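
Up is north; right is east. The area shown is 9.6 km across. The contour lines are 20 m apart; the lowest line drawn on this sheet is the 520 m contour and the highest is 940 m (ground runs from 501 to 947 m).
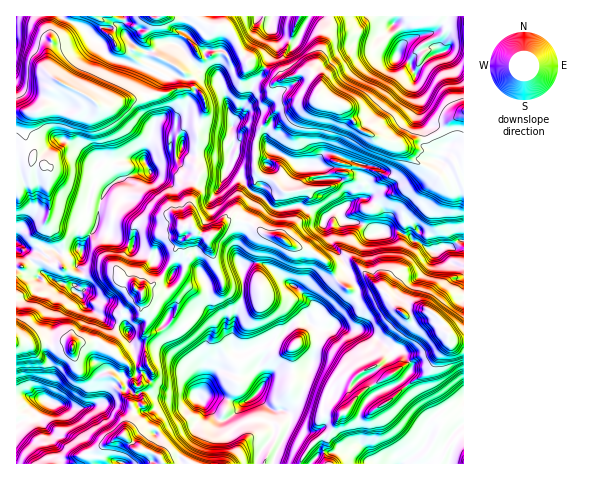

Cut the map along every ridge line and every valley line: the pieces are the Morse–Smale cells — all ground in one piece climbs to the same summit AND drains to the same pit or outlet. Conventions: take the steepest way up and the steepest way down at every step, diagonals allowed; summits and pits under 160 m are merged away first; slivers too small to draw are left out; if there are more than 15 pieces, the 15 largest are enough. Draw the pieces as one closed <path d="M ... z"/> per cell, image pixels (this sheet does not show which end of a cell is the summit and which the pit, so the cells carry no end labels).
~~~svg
<path d="M182 149l-4 6-28 8-3 3 3 5-11 1-20 7-11 8-8 16-4 22-14 21 0 9-4 9 4 14-4 9-3-1-1 3-1-2-20-7-10-7-7 4-20-7 0 71 10-1 6 5 15-2 5 3 12-3 9 3 3-3 22-3 28 22 10 24 0 5-4 13 2 7-11 23 11 15 6 0-3-5 3-10 5-5 7-2 6 4 4 6 1 9-5 9 2 3 15-4 15 10 66 0 5-13 13-18-2-9 1-13-17-17-12 8-14 15-7 4-5-1-20-22 4-8-3-20-17-23-5-14 10-10 8-3 14 15-5 14 0 39 13-17 10-3 8-10 2-5-5-6 0-14 5-21 5-13-1-32 8-4 14 0 7 4 15 14 13 7 16 16 5 11-1 8-4 3 6 3 0 3-11 45-11 27-7 8-4 0 3 2 1 7-8 19 15 6 16 12 7-6 32-1 15 11 7 0 3 2 25 0 14-10 9-10 3-9-2-10 3-6 11-10 7-3 11 1 5-5 0-160-5-1-8 6-6-1-6 4-6 2-15-11-4 0-5-6-12-4-22 3-13-10-18-3-5-11-5 1-8 7-25-12-24 4-4-2-10-11-10-4-7-7-5-11-15-8 3-12-39 0z"/><path d="M195 16l-7 0-5 4-7 0-8-4-34 0-8 4-6 0-7-4-97 1 0 252 2 1 18 7 7-4 10 7 20 7 1 2 1-3 3 1 4-9 0-5-4-6 4-12 0-9 14-21 4-22 8-16 11-8 20-7 11-1-3-5 3-3 28-8 4-6 8 6 39 0-3 12 15 8 5 11 7 7 10 4 10 11 4 2 24-4 24 12 14-8 5 11 18 3 13 10 22-3 12 4 5 6 4 0 15 11 4 0 8-6 6 1 8-6 5 0-1-85-8 6 1 4-3 3-14 7-26-15-16-18-12-2-24-11-13-15-4-10-25-9 1-15-8-10-12 1-15 7-6 0-6-7-8-5-18-6-18-33-22-4z"/><path d="M463 16l-240 0-2 9 11 6 9 22 7 9 17 5 8 5 6 7 6 0 15-7 12-1 8 10-2 15 26 9 4 10 13 15 24 11 20 5 7-5 14-1 12-6 11-13 15-6z"/><path d="M263 263l-14 0-8 4 1 32-5 13-5 21 0 14 5 6-2 5-8 10-10 3-5 5-8 14-4 1 2 2-4 5 23 23 6-1 8-6 9-12 12-8 17 17-1 13 2 9-13 18-4 13 120 0-2-2-11-2-11-9-32 1-7 6-16-12-15-6 8-19-1-7-3-2 4 0 7-8 11-27 11-45 0-3-6-3 4-3 1-8-5-11-16-16-13-7-15-14z"/><path d="M98 340l-22 3-3 3-9-3-12 3-5-3-15 2-6-5-10 2 0 54 11-1 18 5-10 7-3 7-5 6-11 4 0 39 173 1-3-5-11-5-15 4-2-3 5-9-1-9-4-6-6-4-7 2-8 9 2 12-7-4-9-12 11-23-2-7 3-6 1-12-3-4-5-18z"/><path d="M463 402l-4 5-11-1-7 3-11 10-3 6 2 10-3 9-22 20 60-1z"/><path d="M463 115l-10 4-12 13-15 8-10 0-16 6 13 15 28 15 12-7 3-3-1-4 6-2 3-5z"/><path d="M190 225l-7 2-2 12-6 12 0 6-13 21-15 9-4 5 24 0 11-8 5-8 5-18-4-6-1-9 12-11 0-3z"/><path d="M27 395l-11 2 1 26 10-3 5-6 3-7 10-7z"/><path d="M222 16l-26 1 11 7 14 1z"/><path d="M103 20l-2 0 1 9 9 6 3-8z"/>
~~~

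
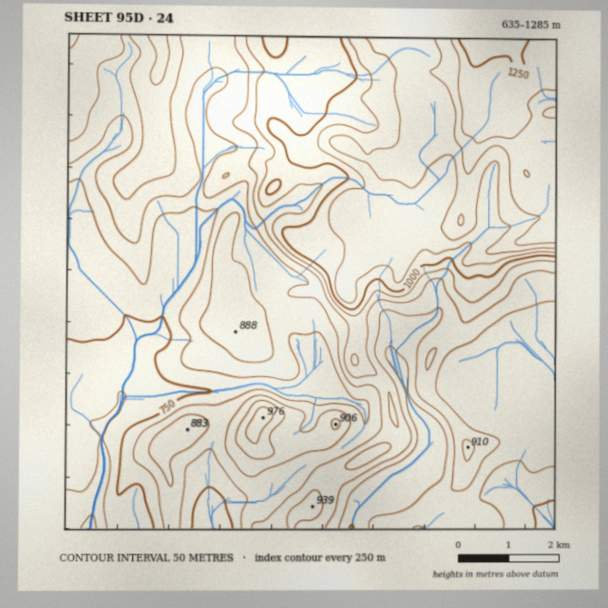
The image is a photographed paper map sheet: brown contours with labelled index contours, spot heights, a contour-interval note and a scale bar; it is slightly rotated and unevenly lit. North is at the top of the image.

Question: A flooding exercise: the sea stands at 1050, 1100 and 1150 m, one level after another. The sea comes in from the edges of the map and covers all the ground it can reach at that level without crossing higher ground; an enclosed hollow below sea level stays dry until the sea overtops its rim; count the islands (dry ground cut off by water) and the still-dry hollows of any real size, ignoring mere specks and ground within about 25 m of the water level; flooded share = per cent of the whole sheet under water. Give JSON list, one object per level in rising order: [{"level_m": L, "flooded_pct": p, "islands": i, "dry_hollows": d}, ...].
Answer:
[{"level_m": 1050, "flooded_pct": 80, "islands": 0, "dry_hollows": 0}, {"level_m": 1100, "flooded_pct": 88, "islands": 0, "dry_hollows": 0}, {"level_m": 1150, "flooded_pct": 93, "islands": 0, "dry_hollows": 0}]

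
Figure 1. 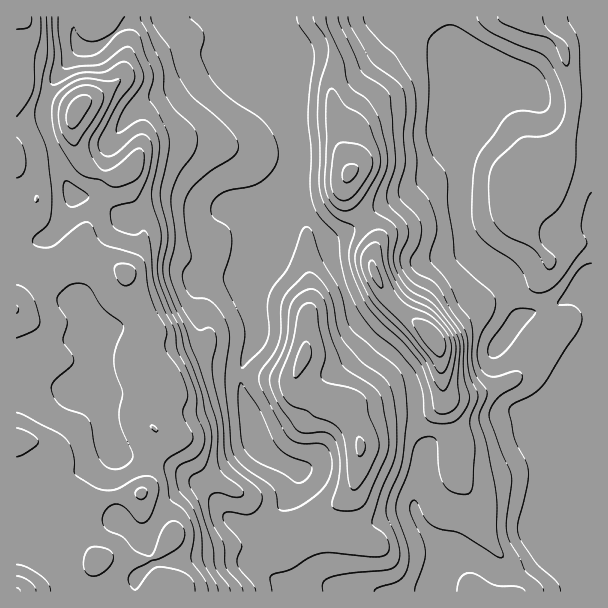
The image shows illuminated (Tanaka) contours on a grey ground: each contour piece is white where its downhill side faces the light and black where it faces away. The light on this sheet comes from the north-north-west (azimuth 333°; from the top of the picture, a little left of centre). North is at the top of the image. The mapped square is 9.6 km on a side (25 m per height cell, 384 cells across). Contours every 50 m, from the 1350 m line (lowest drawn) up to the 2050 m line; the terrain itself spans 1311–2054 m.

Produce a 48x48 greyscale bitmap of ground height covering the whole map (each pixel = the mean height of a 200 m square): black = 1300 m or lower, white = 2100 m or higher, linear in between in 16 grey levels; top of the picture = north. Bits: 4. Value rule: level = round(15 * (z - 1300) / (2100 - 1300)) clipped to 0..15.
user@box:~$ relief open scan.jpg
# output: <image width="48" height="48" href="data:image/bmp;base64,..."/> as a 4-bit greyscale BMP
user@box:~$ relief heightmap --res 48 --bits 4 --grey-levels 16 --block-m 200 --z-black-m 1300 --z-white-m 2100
<image width="48" height="48" href="data:image/bmp;base64,Qk32BAAAAAAAAHYAAAAoAAAAMAAAADAAAAABAAQAAAAAAIAEAAATCwAAEwsAABAAAAAAAAAAAAAAABEREQAiIiIAMzMzAERERABVVVUAZmZmAHd3dwCIiIgAmZmZAKqqqgC7u7sAzMzMAN3d3QDu7u4A////AO3MzMy7u7u7qYdmVVVEREQzMzMzMzIRENzMzMzLu7u6mHZmZVVVVURDMzMzIiEREczMzMzLu7uqh3ZmZlVVVVVDMiMzMiEREczMzMzLu7uph3ZmZmZmZmVDMiIzMhEREczMzMy7u7y5h3ZmZmZmZmVDMzMzIREREczMzMu7u7u5h2ZmZmZmZlQzMzMzIRERAMzMzMu7u7upd3dmZmZmZlQzMzMzIREAAMzMzMu8y7qYd3d2VWZ3dlQzMzRDIhEAAMzMzLu8zLmYiIdmVVZnd2QzNERDIhEAAMy7u7u7u6mIiHZlVVVnh2VDNERDIhEQAMzLu7qqu6mZh2VVVVVniHVDNERDIhEQAMzMu6qqq7qphlVFVVVniHZDNERDIREQANzMu6qqu7uqhlRFVmZoiHZUREQyIREQAMy7uqqru7uphlRVZ3d4iHZUREQyEREAALu7qqqru7qphlRVZ3iIiHZUVVQyEREAALuqqqqru7qpdlVWeIiIh3ZUVmUyEREAALqqqqqqu7uodlVXiIiIh2ZUVmVDIREQALuqqqqru7uodlVniIh3dmVVZ2UyIiERALu6qqqru7qXZlVniIh3ZlVVeGQiIiERELu6qqqru7qHdlVWeIh2ZVVWiHQhESIREbu6qqqru6mHdlVVeIh2VVVnmXQhERIREbu6qqqru6l3dlVVaIdlVVZ4mGQhEREREcu6qqqqu6h2ZlVVaIdlVWeJh1MiEREREcu6qqq7updmZVRVZ4dlVniIdTMyEREREcu6qqu7uodmVVRVZ3dVV4h2VDMiIRIREbu6qqu7uoZVVURFVmZVaIdlQzIiESIhELu6qru7uXZVVUREVWVVeIZUMyIhEiIyELu6u7u7qXZlVUREVVVFeIZDMiIhIiMzIbqqu7uqqYZlVVRERVVFeHZEMiIiIjMzIrqqu7qpmYZlVVRERVVVZ3ZUMiIiMzMyIruqqqqZmYZVVVRERVVVZmZUMiIjMzMyIru6qqmZmXZVVVRERVVmZlVEMiIjMzMzIru6maqZmHZVVVVERFV3dlRDMiIjMzMzIru6maqqmHZlVVVURFaIhlQzMiIjNEMzIru6qqq7qHdmVVVVRFaIh2QzIiIjNEQzMruqq6qrqYdmZVVVVFaIiGVDIiIjMzMzMruqu6mqqYd2ZmVVVFaIh2VDIiIiMzMzMruqu6mZqYd2ZmVVVFZ3d2VCIiIiIzMzMrurzKmJmYd2ZlVVVFZ3d2VCIiIiIjMzMrqrzLqYiHdmZVVVRFZ3dlVDIiIiIiIjMrurzMuYh3ZmVVVURFZ3ZlVDIiIiIiIjM8uqvMuph3ZlVVRERFZ2ZVRDIiIiIiIjM8upq7qqh2ZVVURERFZmVUQyIiIiIiIjMrupmZmqh2ZVVERERFVmVEMyIiIiIiIjMrupiIiZh2VVVERERFVlVDMyIiIiIiI0Mruph3iIhmVVVERERFVlQzMiIiIiIzNEMsypiIiIdlVVVERERFZVQzIiIiIjM0REMsyoiIiHdlVVVERERVZUMyIiIiIzRERDMg=="/>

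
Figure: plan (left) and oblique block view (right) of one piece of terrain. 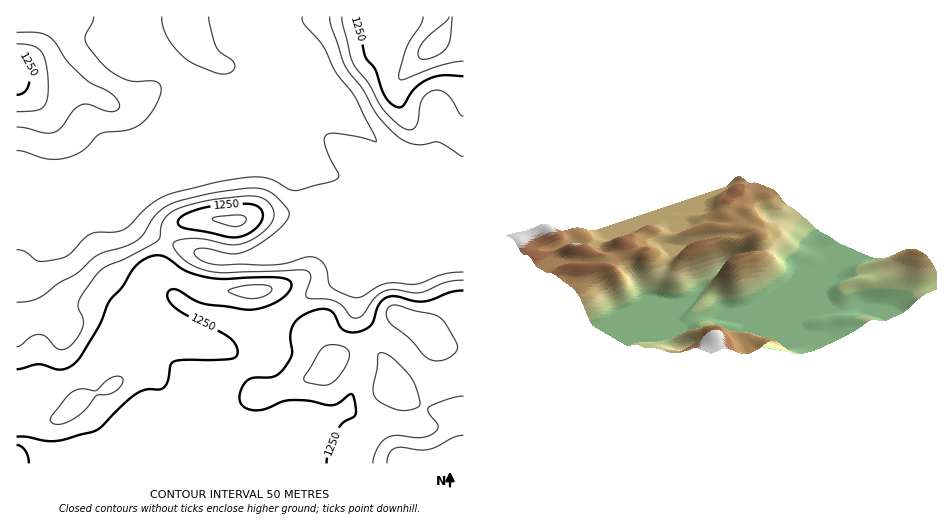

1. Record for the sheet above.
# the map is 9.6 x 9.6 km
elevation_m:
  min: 1070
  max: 1380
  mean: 1180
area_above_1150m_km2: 52.1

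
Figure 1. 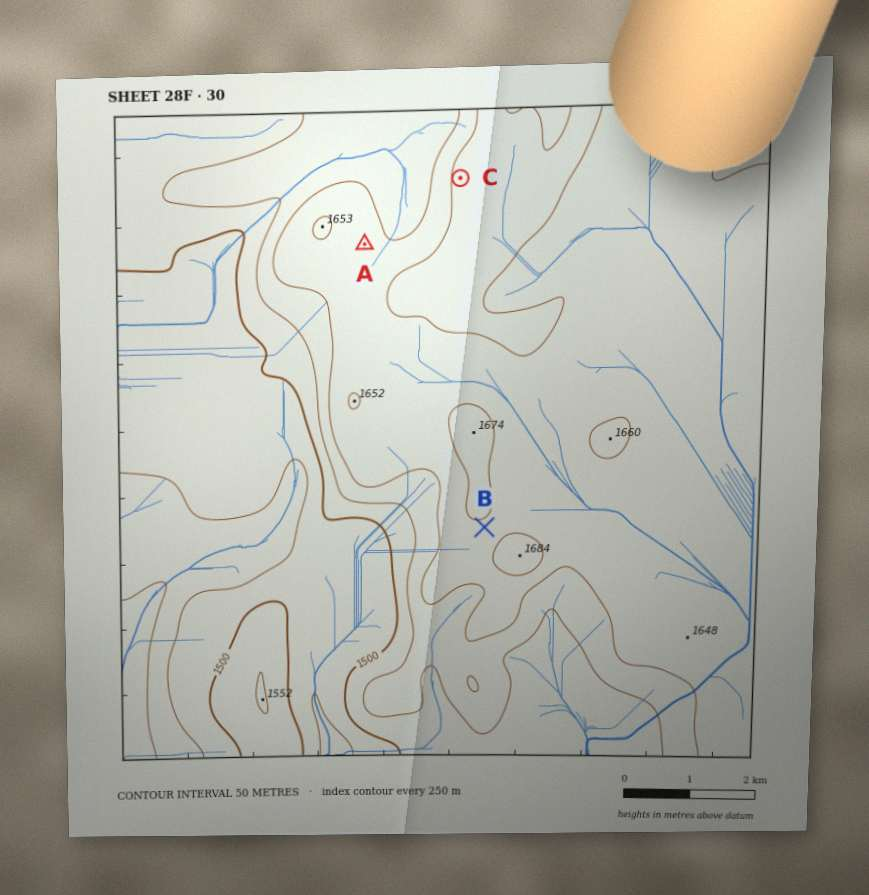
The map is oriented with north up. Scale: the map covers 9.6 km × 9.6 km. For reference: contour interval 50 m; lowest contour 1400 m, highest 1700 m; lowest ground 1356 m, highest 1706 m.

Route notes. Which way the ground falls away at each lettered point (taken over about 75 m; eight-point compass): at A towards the E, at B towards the S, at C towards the W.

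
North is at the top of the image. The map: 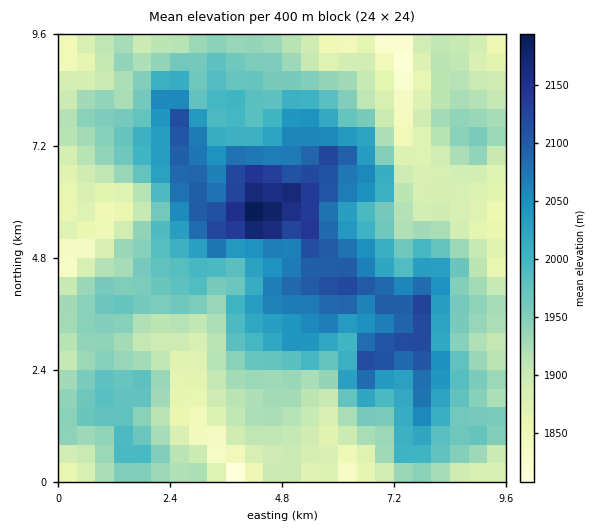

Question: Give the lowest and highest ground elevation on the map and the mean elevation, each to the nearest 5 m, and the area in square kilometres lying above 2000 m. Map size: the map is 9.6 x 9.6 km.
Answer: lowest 1795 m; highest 2215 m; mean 1965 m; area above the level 27.3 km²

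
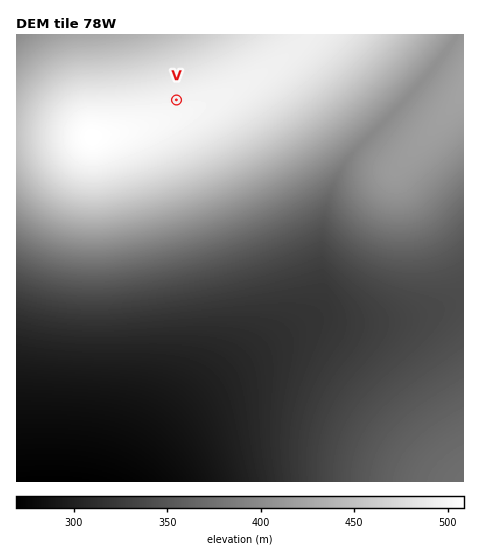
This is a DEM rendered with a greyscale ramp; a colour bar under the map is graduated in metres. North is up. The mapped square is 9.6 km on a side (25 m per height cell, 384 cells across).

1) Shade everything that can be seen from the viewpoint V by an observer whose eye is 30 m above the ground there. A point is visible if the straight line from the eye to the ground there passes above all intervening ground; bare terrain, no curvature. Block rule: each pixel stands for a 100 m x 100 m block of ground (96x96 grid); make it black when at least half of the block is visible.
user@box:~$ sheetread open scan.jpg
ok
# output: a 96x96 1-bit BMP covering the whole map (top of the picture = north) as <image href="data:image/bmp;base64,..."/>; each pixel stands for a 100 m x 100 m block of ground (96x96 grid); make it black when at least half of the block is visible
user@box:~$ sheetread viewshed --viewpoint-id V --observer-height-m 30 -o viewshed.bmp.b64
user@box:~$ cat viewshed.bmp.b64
<image width="96" height="96" href="data:image/bmp;base64,Qk2+BAAAAAAAAD4AAAAoAAAAYAAAAGAAAAABAAEAAAAAAIAEAAATCwAAEwsAAAIAAAAAAAAA////AAAAAAAAAP////////////8AAD////////////8AAB////////////8AAAf///////////8AAAH///////////8AAAD///////////8AAAA///////////8AAAAf//////////8AAAAP//////////8AAAAD//////////8AAAAB//////////8AAAAA//////////8AAAAAP/////////8AAAAAH/////////8AAAAAD/////////8AAAAAB/////////8AAAAAAf////////8AAAAAAP////////8AAAAAAH////////8AAAAAAD////////8AAAAAAA////////8AAAAAAAf///////8AAAAAAAP///////8AAAAAAAH///////8AAAAAAAB///////8AAAAAAAA///////8AAAAAAAAf//////8AAAAAAAAP//////8AAAAAAAAD//////8AAAAAAAAB//////8AAAAAAAAAf/////8AAAAAAAAAP/////8AAAAAAAAAD/////8AAAAAAAAAB/////8AAAAAAAAAAf////8AAAAAAAAAAP////8AAAAAAAAAAD////8AAAAAAAAAAB////8AAAAAAAAAAA////8AAAAAAAAAAAf///8AAAAAAAAAAAP///8AAAAAAAAAAAH///8AAAAAAAAAAAH///8AAAAAAAAAAAD///8AAAAAAAAAAAD///8AAAAAAAAAAAB///8AAAAAAAAAAAB///8AAAAAAAAAAAB///8AAAAAAAAAAAB///gAAAAAAAAAAAB//8AAAAAAAAAAAAB//wAAAAAAAAAAAAB//AAAAAAAAAAAAAB/+AAAAAAAAAAAAAB/+AAAAAAAAAAAAAB/8AAAAAAAAAAAAAB/8AAAAAAAAAAAAAB/8AAAAAAAAAAAAAB/8AAAAAAAAAAAAAB/8AAAAAAAAAAAAAB/8AAAAAAAAAAAAAB/8AAAAAAAAAAAAAB/+AAAAAAAAAAAAAB/+AAAAAAAAAAAAAB//AAAAAAAAAAAAAA//AAAAAAAAAAAAAA//gAAAAAAAAAAAAAf/wAAADAAAAAAAAAf/4AAAH/wAAAAAAAP/8AAAH//gAAAAAAH/+AAAP//+AAAAAAD//AAAP///wAAAAAB//gAAf///+AAAAAA//wAAf////gAAAAAP/wAA/////4AAAAAH/4AA/////+AAAAAD/8AA//////AAAAAB/8AB//////wAAAAA/8AB//////4AAAAAf8AB//////+AAAAAP8AB///////AAAAAH8AB///////gAAAAD8AD///////4AAAAB8AD///////8AAAAA8AD///////+AAAAAcAD////////AAAAAMAD////////gAAAAEAD////////wAAAAAAD////////4AAAAAAD////////8AAAAAAD////////+AAAAAAH/////////AAAAAAH/////////gAAAAAP/////////wAAAAAP/////////4AAAAA//////////4AAAA="/>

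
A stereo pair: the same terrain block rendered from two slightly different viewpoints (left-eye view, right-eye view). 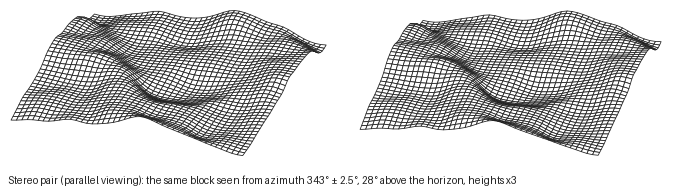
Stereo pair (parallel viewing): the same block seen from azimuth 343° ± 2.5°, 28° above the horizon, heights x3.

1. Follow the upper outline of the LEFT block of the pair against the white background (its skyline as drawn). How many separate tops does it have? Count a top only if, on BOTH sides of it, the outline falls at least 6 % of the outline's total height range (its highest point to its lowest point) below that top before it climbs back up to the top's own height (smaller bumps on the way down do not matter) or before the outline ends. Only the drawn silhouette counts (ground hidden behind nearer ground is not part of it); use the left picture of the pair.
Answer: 2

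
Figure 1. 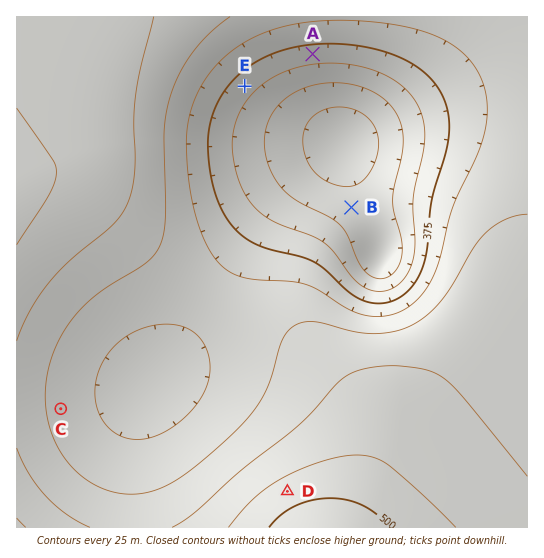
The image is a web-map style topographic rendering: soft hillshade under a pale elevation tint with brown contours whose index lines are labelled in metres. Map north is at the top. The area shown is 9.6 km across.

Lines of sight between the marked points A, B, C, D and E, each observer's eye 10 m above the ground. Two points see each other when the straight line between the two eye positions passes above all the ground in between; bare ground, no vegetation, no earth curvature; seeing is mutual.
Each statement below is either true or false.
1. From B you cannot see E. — false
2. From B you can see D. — false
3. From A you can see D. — true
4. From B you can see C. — false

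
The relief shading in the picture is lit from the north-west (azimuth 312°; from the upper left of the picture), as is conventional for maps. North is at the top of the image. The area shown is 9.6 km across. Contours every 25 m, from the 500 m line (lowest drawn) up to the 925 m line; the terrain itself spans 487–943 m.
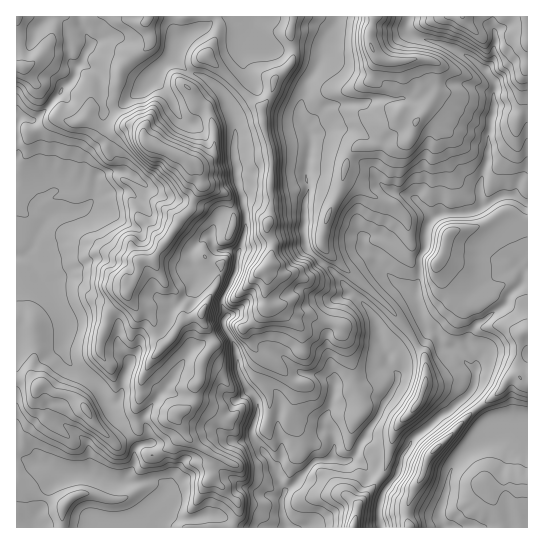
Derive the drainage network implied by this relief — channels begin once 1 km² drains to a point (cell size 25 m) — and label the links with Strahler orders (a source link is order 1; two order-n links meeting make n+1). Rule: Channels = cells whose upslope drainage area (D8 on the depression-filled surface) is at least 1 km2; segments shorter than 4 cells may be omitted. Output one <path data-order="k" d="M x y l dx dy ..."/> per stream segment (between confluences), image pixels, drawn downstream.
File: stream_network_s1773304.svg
<path data-order="3" d="M283 494l0 3-1 1 0 16 1 1 0 4 2 2 0 4 1 2"/><path data-order="2" d="M130 478l5 4 7 0 1-1 16 0 6 5 0 8-6 8-10 11 0 4 6 6 0 4"/><path data-order="2" d="M98 473l4 0 1 1 3 0 5 3 4 0 2 1 13 0"/><path data-order="1" d="M46 465l4 1 8 5 4 0 1 2 35 0"/><path data-order="2" d="M323 461l-8 0-20 21 0 1-8 7-1 0-3 4"/><path data-order="1" d="M501 430l-27 13-5 6-2 0-13 14-5 12 0 4-2 2 0 8-2 5 0 4-2 1-2 11-2 1 0 7 4 7 0 2"/><path data-order="1" d="M167 386l-14 17-10 15 0 3 4 6 0 3 3 5 0 8-5 0-2 2-2 0-6 5 0 3-1 1 0 12-7 9 0 2 3 1"/><path data-order="1" d="M311 374l12 3 8 4 3 2 0 11-3 7 0 5-6 12 0 8 8 8 0 3 1 1 0 12-1 1 0 3-2 0-8 7"/><path data-order="2" d="M475 369l0 13-4 9-9 10-8 5-7 7-5 1-15 15-1 0-4 4-4 1-7 7-2 6-7 8-3 18-1 2-11 11-6 13 0 6-2 1 0 16 2 1 0 4"/><path data-order="1" d="M129 365l-3 9-3 4 0 7-1 1 0 7-1 1 0 3-7 6-5 0-4-4-6-12-9-9-13-8-10-9-2-10-2-1 0-8 3-7 0-12-3-4-1-5-5-7-11-21-5-5 0-2"/><path data-order="2" d="M415 295l3 7 1 12 3 7 9 9 4 1 3 3 4 11 3 2 8 2 17 18 5 2"/><path data-order="1" d="M194 286l0-3 3-4 0-9-4-4 0-5-2-2 0-9 14-13 5 0 1 1 2 8 4 4 2 1 3 0 1-1 11 0 1 1 3 0 0 4"/><path data-order="1" d="M47 282l-4 0-2-3"/><path data-order="2" d="M41 279l-8-16-6-5-4-1"/><path data-order="1" d="M519 266l4 4 0 12-14 13-3 8-4 4-9 6-11 9-3 0-6 7-4 6 0 3-2 1 0 10 8 12 0 8"/><path data-order="3" d="M23 257l-6 0"/><path data-order="2" d="M238 255l0 4-1 2 0 10-4 7-2 5-2 3-7 13 0 6 1 1 0 3 4 5 0 3-4 4 0 4 4 8 3 2 5 12 2 11 1 1 0 10 1 1 2 7 4 8 9 10 4 8 0 10-1 1 0 4-2 1-1 7-1 1 0 8 10 15 0 3 7 6 11 22 1 5 3 3-2 5"/><path data-order="2" d="M427 249l-8 9 0 21-1 2 0 5-1 1 0 7-2 1"/><path data-order="1" d="M363 238l0 9 14 12 0 3 9 9 0 2 11 10 4 2 14 10"/><path data-order="2" d="M47 219l-10 16-4 12-10 10"/><path data-order="2" d="M83 209l-5 2-5 0-2 2-14 0-6 2-4 4"/><path data-order="1" d="M53 191l-8 6-8 8 0 4 9 9 1 0 0 1"/><path data-order="1" d="M394 191l5 3 6 0 10 5 11 11 0 3 1 1 0 35"/><path data-order="1" d="M139 181l-9-7-7-3-14 0-2 2-6 1-6 5 0 10-1 1 0 5-1 2 0 2-10 10"/><path data-order="2" d="M307 130l3 7 0 13-1 1-2 18-1 1 0 12 3 4 0 5-2 2-1 8-1 1 0 44 17 17 7 4 13 14 5 8 22 20 5 8 1 5 3 4 0 5 1 2 2 10 4 8 2 3 0 8 11 13 0 6-5 10-8 11-6 11 0 2-10 14-3 5 0 3-1 0 0 1-4 4-6 13-6 6-26 0"/><path data-order="1" d="M234 123l1 3 0 13-1 2 0 20 1 1 0 5 2 0 0 18 2 4 0 2 3 6 1 10 3 7 0 16-1 1-2 8-1 2-1 8-2 1 0 4-1 1"/><path data-order="1" d="M174 106l-4-9-8-8 1-2 0-5 2-1 1-7 20-20 3-7 24-24 0-2 2-4"/><path data-order="1" d="M378 99l-5 0-10 4-24 0-1 2-5 0-2 1-2 0-22 21 0 3"/><path data-order="1" d="M325 55l-12 19-7 8 0 4-1 1 0 8-4 8-2 14 2 1 0 3 6 9"/><path data-order="1" d="M87 50l-2 3-3 9-7 7 0 5-2 5-6 6-1 0 0 1-13 13-2 4-16 16-6 0-6-2-4 0-2-3"/><path data-order="1" d="M438 43l3 0 8 4 2 0 23 14 8 8 3 1 0 1 8 8 2 6 0 6-1 2 0 18-3 6-1 14-1 2 0 18-2 2 0 8-4 9 0 4-2 7 0 5-2 1 2 15-7 7-5 0-7 2-17 0-11 11-4 7 0 5-1 1 0 12-2 2"/><path data-order="1" d="M253 31l1-14"/><path data-order="1" d="M205 22l4 0 2-1 4-4"/>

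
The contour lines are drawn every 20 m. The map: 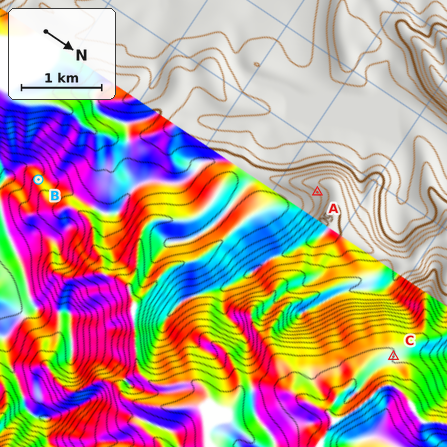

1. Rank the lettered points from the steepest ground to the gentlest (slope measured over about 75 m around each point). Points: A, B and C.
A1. A B C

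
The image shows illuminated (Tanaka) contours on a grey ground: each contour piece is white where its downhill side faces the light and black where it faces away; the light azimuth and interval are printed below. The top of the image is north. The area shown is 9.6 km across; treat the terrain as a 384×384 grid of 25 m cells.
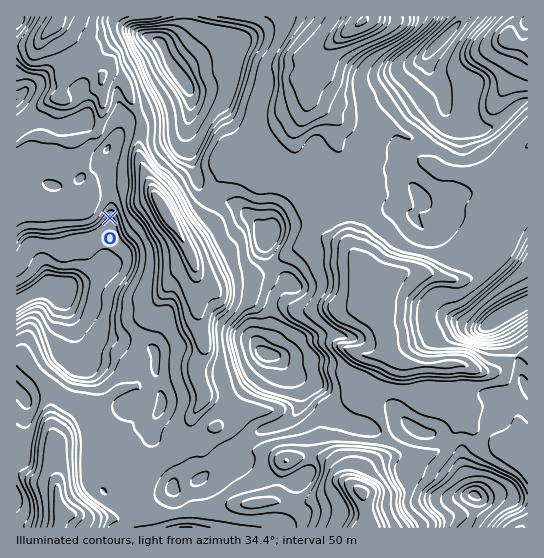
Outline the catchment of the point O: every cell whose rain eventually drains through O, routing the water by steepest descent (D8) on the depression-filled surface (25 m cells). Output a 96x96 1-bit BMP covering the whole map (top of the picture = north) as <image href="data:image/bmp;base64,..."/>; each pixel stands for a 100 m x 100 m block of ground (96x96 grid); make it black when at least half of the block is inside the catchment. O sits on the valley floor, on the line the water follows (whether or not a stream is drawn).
<image width="96" height="96" href="data:image/bmp;base64,Qk2+BAAAAAAAAD4AAAAoAAAAYAAAAGAAAAABAAEAAAAAAIAEAAATCwAAEwsAAAIAAAAAAAAA////AAAAAAAAAAAAAAAAAAAAAAAAAAAAAAAAAAAAAAAAAAAAAAAAAAAAAAAAAAAAAAAAAAAAAAAAAAAAAAAAAAAAAAAAAAAAAAAAAAAAAAAAAAAAAAAAAAAAAAAAAAAAAAAAAAAAAAAAAAAAAAAAAAAAAAAAAAAAAAAAAAAAAAAAAAAAAAAAAAAAAAAAAAAAAAAAAAAAAAAAAAAAAAAAAAAAAAAAAAAAAAAAAAAAAAAAAAAAAAAAAAAAAAAAAAAAAAAAAAAAAAAAAAAAAAAAAAAAAAAAAAAAAAAAAAAAAAAAAAAAAAAAAAAAAAAAAAAAAAAAAAAAAAAAAAAAAAAAAAAAAAAAAAAAAAAAAAAAAAAAAAAAAAAAAAAAAAAAAAAAAAAAAAAAAAAAAAAAAAAAAAAAAAAAAAAAAAAAAAAAAAAAAAAAAAAAAAAAAAAAAAAAAAAAAAAAAAAAAAAAAAAAAAAAAAAAAAAAAAAAAAAAAAAAAAAAAAAAAAAAAAAAAAAAAAAAAAAAAAAAAAAAAAAAAAAAAAAAAAAAAAAAAAAAAAAAAAAAAAAAAAAAAAAAAAAAAAAAAAAAAAAAAAAAAAAAAAAAAAAAAAAAAAAAAAAAAAAAAAAAAAAAAAAAAAAAAAAAAAAAAAAAAAAAAAAAAAAAAAAAAAAAAAAAAAAAAAAAAAAAAAAAAAAAAAAAAAAAAAAAAAAAAAAAAAAAAAAAAAAAAAAAAAAAAAAAAAAAAAAAAAAAAAAAAAAAAAAAAAAAAAAAAAAAAAAAAAAAAAAAAAAAAAAAAAAAAAAAAAAAAAAAAAAAAAAAAAAAAAAAAAAAAAAAAAAAAAAAAAAAAAAAAAAAAAAAAAAAAAAAAAAAAAAAAAAAAAAAAAAAAAAAAAAAAAAAAAAAAAAAAAAAAAAAAAAAAAAAAAAAAAAAAAAAAAAAAAAAAAAAAAAAAAAAAAAD4AAAAAAAAAAAAAAf+EAAAAAAAAAAAAB//8AAAAAAAAAAAAB//8AAAAAAAAAAAAB///+AAAAAAAAAAAB///+AAAAAAAAAAAA///+AAAAAAAAAAAA///8AAAAAAAAAAAA///8AAAAAAAAAAAA///4AAAAAAAAAAAA///4AAAAAAAAAAAA///4AAAAAAAAAAAB///4AAAAAAAAAAAB///4AAAAAAAAAAAAYB/4AAAAAAAAAAAAAAf8AAAAAAAAAAAAAAP8AAAAAAAAAAAAAAP4AAAAAAAAAAAAAAP4AAAAAAAAAAAAAAP4AAAAAAAAAAAAAAPwAAAAAAAAAAAAAAPgAAAAAAAAAAAAAAPgAAAAAAAAAAAAAAPgAAAAAAAAAAAAAAPAAAAAAAAAAAAAAAOAAAAAAAAAAAAAAAEAAAAAAAAAAAAAAAAAAAAAAAAAAAAAAAAAAAAAAAAAAAAAAAAAAAAAAAAAAAAAAAAAAAAAAAAAAAAAAAAAAAAAAAAAAAAAAAAAAAAAAAAAAAAAAAAAAAAAAAAAAAAAAAAAAAAAAAAAAAAAAAAAAAAAAAAAAAAAAAAAAAAAAAAAAAAA="/>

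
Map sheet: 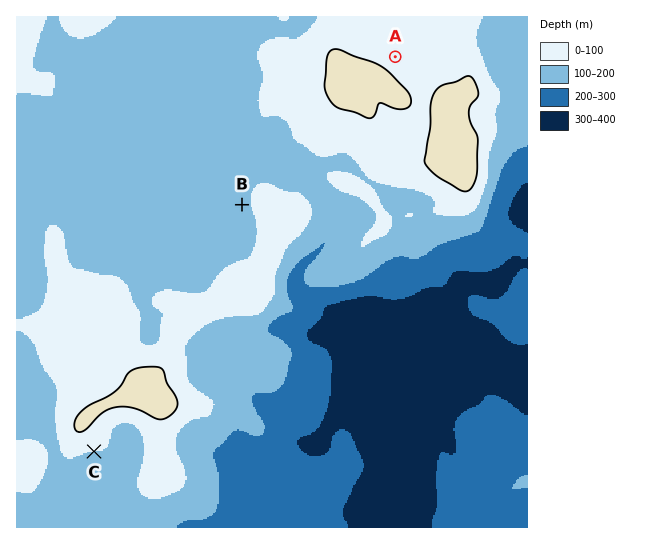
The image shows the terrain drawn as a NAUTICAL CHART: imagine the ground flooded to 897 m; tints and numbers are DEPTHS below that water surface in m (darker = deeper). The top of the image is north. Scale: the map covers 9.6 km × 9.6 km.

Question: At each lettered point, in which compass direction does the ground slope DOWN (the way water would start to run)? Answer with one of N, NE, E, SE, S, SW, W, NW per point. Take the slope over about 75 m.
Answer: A NE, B W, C S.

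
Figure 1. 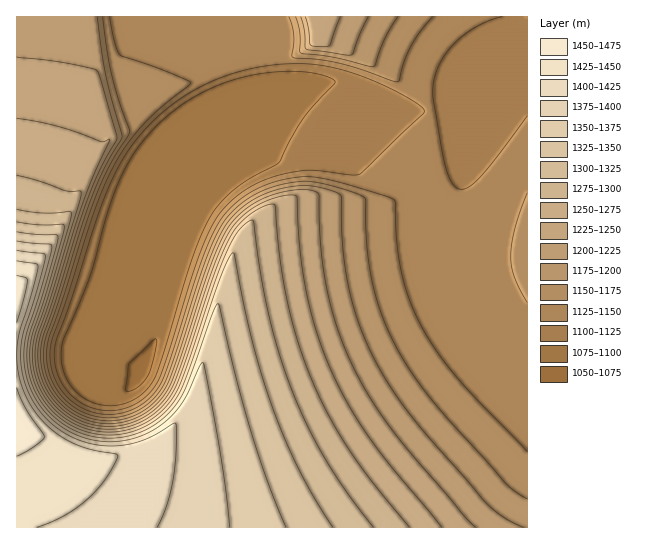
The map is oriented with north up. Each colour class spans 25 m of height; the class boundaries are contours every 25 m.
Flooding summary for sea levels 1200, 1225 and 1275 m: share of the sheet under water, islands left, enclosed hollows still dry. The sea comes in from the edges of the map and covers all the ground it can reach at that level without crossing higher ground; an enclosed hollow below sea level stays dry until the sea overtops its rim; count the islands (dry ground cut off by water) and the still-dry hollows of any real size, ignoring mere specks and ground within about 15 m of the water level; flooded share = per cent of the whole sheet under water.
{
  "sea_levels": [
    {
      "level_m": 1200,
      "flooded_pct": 56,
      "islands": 0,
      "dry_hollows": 0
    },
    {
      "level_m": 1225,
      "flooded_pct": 62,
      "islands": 0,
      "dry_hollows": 0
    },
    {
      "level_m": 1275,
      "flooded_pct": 75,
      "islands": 0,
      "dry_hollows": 0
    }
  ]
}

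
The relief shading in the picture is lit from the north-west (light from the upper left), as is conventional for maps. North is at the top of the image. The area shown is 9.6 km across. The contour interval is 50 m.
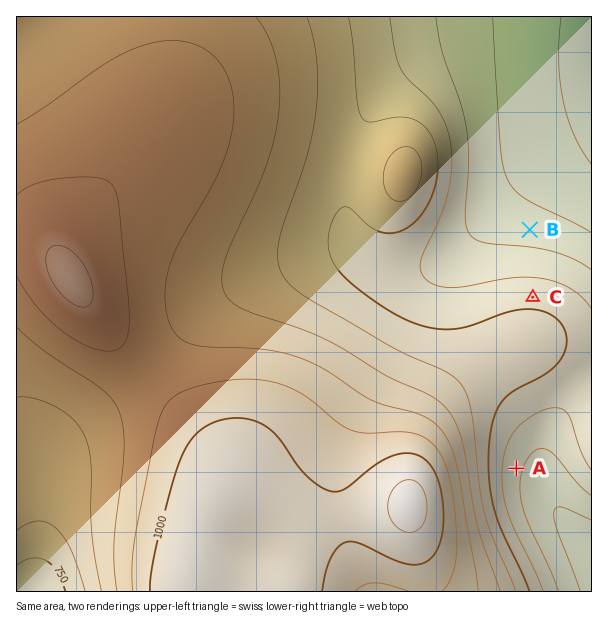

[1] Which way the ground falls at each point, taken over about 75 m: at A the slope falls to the E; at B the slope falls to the N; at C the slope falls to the N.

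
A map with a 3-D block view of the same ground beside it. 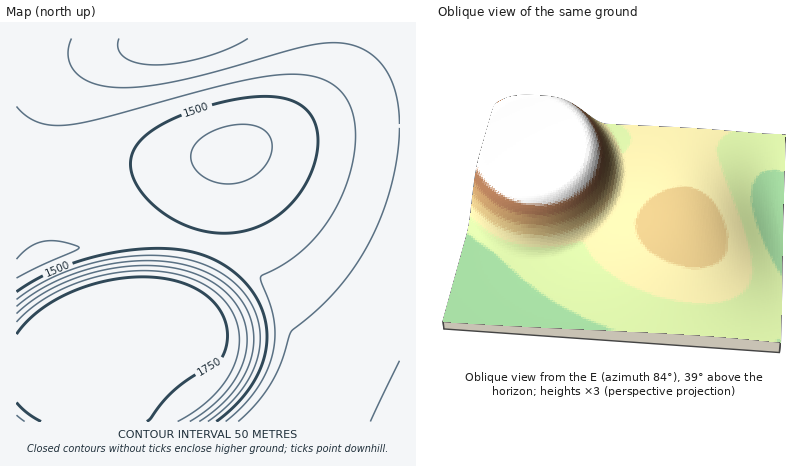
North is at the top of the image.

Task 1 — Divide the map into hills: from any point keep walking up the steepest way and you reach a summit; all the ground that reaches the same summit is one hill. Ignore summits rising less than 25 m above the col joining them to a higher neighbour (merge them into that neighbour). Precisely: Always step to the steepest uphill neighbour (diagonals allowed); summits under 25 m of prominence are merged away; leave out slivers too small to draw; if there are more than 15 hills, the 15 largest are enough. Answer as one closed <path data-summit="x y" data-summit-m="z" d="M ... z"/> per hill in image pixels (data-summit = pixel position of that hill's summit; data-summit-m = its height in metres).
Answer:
<path data-summit="232 152" data-summit-m="1566" d="M400 38l-238 0-46 11-32 14-14 11-15 16-16 28-8 24-4 28 1 30 5 26 11 32 42-13 42-6 48 2 24 5 24 8 26 13 18 14 12 13 29 40 25 25 28 19 38 19z"/><path data-summit="162 290" data-summit-m="1788" d="M160 38l-144 0 0 384 384 0 0-25-38-19-28-19-25-25-29-40-12-13-18-14-26-13-24-8-24-5-48-2-42 6-42 13-9-24-6-26-2-38 6-36 14-32 23-28 22-15 24-10z"/>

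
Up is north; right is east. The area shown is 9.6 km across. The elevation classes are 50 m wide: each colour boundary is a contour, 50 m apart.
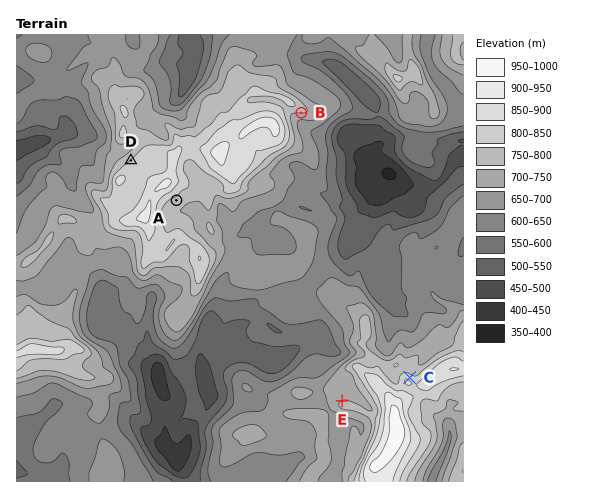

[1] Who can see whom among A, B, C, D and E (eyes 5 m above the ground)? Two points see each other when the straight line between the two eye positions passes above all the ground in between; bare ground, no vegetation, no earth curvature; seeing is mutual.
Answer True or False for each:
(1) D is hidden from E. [True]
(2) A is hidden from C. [False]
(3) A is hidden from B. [True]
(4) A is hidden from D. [True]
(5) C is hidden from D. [True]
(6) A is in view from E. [True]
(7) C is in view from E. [False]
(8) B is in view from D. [False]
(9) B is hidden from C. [False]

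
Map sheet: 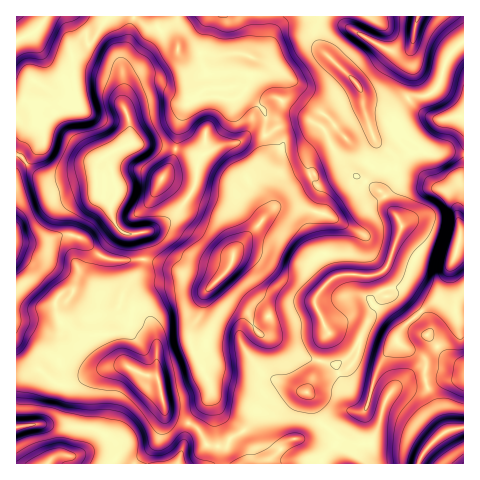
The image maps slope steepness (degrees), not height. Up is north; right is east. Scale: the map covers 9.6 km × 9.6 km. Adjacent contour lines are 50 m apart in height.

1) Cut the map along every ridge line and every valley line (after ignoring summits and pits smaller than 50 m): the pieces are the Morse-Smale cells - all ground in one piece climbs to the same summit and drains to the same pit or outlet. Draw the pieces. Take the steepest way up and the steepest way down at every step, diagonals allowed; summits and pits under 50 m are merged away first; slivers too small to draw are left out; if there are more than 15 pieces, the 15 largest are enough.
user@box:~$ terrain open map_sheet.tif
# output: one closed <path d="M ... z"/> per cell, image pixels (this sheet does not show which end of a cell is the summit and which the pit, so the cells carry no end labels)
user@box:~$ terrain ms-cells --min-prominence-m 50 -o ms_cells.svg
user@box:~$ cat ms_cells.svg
<path d="M267 16l-157 0-6 6-9 16-23 16 1 23 5 31-7 0-7-3-15-15-14-9-3 1-10 24-6 9 0 39 3 1 19 20 11 5 6 0 37-8 11-15 28-14 34 4 29 8 9 0 14-8 22-5 12-7 13 0 2-10-2-14-13-12-10-4 10-17 1-21 4 1 6-4 6-8 1-18z"/><path d="M311 121l-26 3-21 12 4 9-1 7-15 21-3 8 18 19 2 10-9 14-25 26-5 17-16 17 15 18 19 11 7 16 5 5 21 8 24 16 15 2 3-18 6-9-13-26 0-10 7-10 13-11 13-2 21 2 13-4 7-13 11-29 0-6-11-15-6-15-33-21-18-23-8-19z"/><path d="M396 122l-6 4 5 10 17 17 8 18 15 15-24-17-15-1-15 2-14-7-10 13 27 18 6 15 11 15 0 6-11 29-4 10-10 6-13 1-14-2-15 3-11 10-8 12 1 8 13 26-6 9-4 19 18 6 10 25 3 12 6 7-9 2-15 19 5 5 18 7 12 0 5-3 6-11 8-31 10-12 7-3 16-2 7-3-2-21-20-11-8-7 6-12 7-6 32-27 7-14 1-11 6-12 4-19 5-1 0-84-4-2-32 2-21-16z"/><path d="M68 234l-12 2-14 8-26-1 0 131 9 0 14-4 17 14 10 2 7-1 28-15 15-4 11 0 14 8 16 2 0-33-7-21-9-7-15-4-6-4 3-15 15-19 5-13-37-1-10-6-13-14z"/><path d="M127 366l-23 2-37 18-11-2-17-14-14 4-8 0-1 52 32-2 8 3 33 1 13 4 10 9 4 11-3 12 65 0 11-40-17-7-7-5-8-36-16-2z"/><path d="M264 135l-16 1-9 6-22 5-17 10-5 30-16 23-19 16-13 6-11 2 4 5 4 21 22 4 19 10 15 3 10 7 5-1 12-12 8-21 25-26 9-14-2-10-18-19 3-8 8-9 8-16z"/><path d="M214 283l-10 12-4 20-9 15 0 14 19 39 3 15 7 14 23 19 6-6 11-18 18-15 5-3 24 3 12-31-14-3-24-16-21-8-5-5-7-16-19-11z"/><path d="M150 260l-7 0-5 13-14 17-4 17 6 4 15 4 9 7 6 14 0 38 9 38 7 5 16 6 16-18 7-14-1-8-18-34-1-19 9-15 4-20 8-10-12-8-15-3-19-10z"/><path d="M19 155l-3 0 1 87 25 2 14-8 12-2 15 5 13 14 10 6 37 0-5-23-16-4-10-16-2-10 6-11 0-8-3-5-16 0-1-13-4 3-43 8-16-9z"/><path d="M134 143l-9 3-21 12 6 9 6 20 0 8-6 11 2 10 6 12 9 6 24-3 20-12 8-9 16-23 2-20 5-12-30-7z"/><path d="M319 16l-50 0-1 30-4 6-9 7 15 5 16 12 4 4 5 11 6 7 35 26 11-9 15-9 0-11-5-12-38-36-4-13z"/><path d="M109 16l-63 0-12 16-18 9 1 73 16-33 16 9 15 15 7 3 8 0-5-21-2-33 17-10 6-6z"/><path d="M346 16l-27 1-4 15 4 15 38 36 8 19 21 7 10-1 12-10-2-10 6-19 0-21-7 4-10 0-10-3-32-19-6-5z"/><path d="M425 380l-22 4-13 8-6 13-6 25-8 13-15 1-16-7-3 9 19 8 8 10 55 0 10-17 18-16z"/><path d="M463 42l-15 15-11 31-10 7-19 3 16 15-12-1-16 10 9 14 23 18 36-1z"/>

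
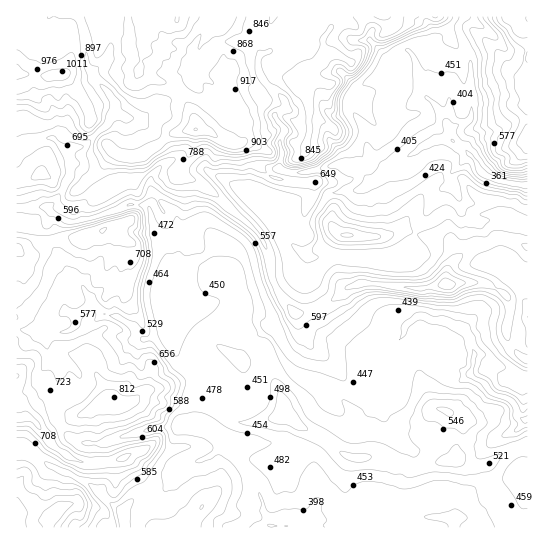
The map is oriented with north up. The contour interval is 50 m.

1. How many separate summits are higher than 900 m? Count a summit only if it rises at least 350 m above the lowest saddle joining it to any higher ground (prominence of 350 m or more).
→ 1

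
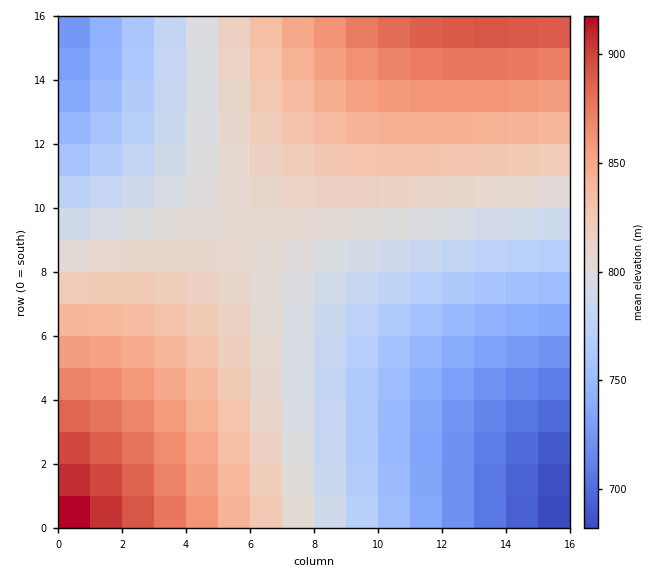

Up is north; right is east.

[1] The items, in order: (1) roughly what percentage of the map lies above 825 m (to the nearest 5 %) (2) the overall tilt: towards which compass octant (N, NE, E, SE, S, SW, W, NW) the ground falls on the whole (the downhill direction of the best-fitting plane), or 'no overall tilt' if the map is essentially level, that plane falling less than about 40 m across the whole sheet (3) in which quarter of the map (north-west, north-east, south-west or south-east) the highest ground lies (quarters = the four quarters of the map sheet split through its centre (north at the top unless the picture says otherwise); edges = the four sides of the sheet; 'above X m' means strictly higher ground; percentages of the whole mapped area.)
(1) Roughly 35 % of the ground is higher than 825 m.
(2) On the whole the ground falls towards the south-east.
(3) Look to the south-west quarter for the highest ground.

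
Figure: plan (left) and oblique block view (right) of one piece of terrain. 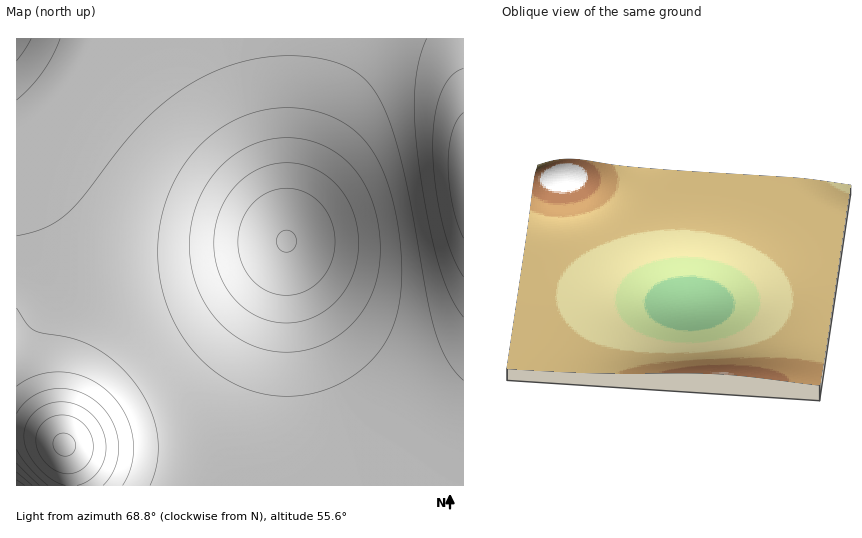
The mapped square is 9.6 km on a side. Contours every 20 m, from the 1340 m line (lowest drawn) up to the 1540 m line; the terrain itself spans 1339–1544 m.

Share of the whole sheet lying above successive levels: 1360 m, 96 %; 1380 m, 91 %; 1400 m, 84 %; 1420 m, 72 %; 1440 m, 31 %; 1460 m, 11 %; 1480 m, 6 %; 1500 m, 3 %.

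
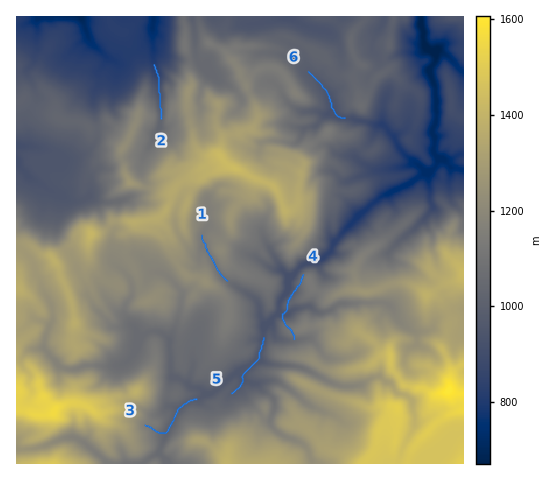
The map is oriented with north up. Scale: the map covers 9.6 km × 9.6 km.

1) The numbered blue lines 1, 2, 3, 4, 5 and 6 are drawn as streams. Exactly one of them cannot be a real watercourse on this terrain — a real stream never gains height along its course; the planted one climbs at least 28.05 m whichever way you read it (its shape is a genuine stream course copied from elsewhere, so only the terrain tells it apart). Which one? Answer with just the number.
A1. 4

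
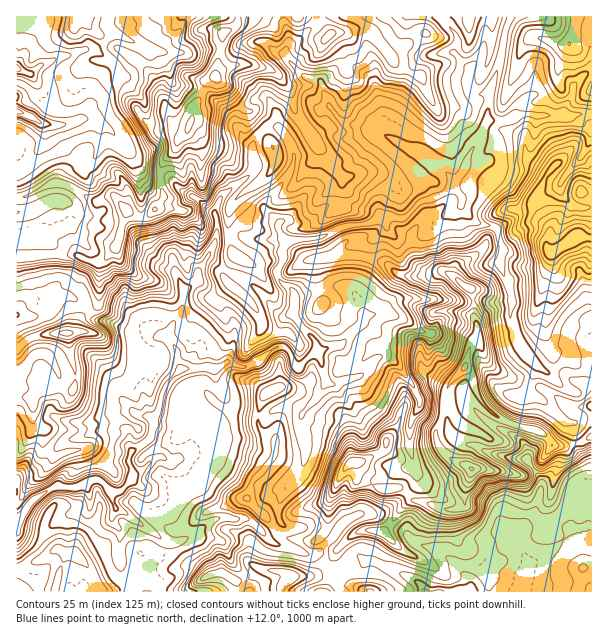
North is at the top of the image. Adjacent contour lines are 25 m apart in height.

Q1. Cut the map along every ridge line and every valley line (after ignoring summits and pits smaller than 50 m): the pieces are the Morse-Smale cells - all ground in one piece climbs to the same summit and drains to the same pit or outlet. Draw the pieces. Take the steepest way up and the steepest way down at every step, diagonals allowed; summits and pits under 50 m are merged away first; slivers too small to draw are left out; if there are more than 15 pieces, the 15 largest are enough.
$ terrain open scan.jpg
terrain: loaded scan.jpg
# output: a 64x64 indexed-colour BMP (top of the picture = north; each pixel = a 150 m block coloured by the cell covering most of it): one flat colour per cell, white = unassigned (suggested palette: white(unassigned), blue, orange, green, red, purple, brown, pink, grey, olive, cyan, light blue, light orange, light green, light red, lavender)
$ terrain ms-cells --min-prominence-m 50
<image width="64" height="64" href="data:image/bmp;base64,Qk12CAAAAAAAAHYAAAAoAAAAQAAAAEAAAAABAAQAAAAAAAAIAAATCwAAEwsAABAAAAAAAAAA////ALR3HwAOf/8ALKAsACgn1gC9Z5QAS1aMAMJ34wB/f38AIr28AM++FwDox64AeLv/AIrfmACWmP8A1bDFAIiIiIiIiIiqqqqqqqqqoAAAAAAAAAAFVVVVVVXu7u7uiIiIiIiIiqqqqqqqqqqqoAAAAAAAAFVVVVVVVe7u7u6IiIiIiIgRqqqqqqqqqqqqqgAFAABVVVVVVVVVXu7u7oiIiIiIiBEaqqqqqqqqqqqqEFVVVVVVVVVVVVVV7u7uiIiIiIiBERqqqqqqqqqqqhERVVVVVVVVVVVVVVVe7u6IiIiIiIERGqGqqqqqqqERERFVVVVVVVVVVVVVVVXu7oiIiIiIgRERERGqqqqhERERERFVVVVVVVVVVVVVVV7uiIiIiIiBERERERqqqhERZmZmERERVVVVVVVVVVVVVVUYiIiIiIERERERERERERZmZmZmERFVVVVVVVVVVVVVVRiIiIgRERERERERERERFmZmZmZmZhVVURVVVVVVVVVVEYiIiBERERERERERERERZmZmZmZmYREREVVVVVVVVVUREYiIERERERERERERERFmZmZmZmZmERERVVVVVVVVVRERERERERERERERERERERZmZmZmZmYRERFVVVVVVVVVzBEREREREREREREREREREWZmZmZmZhERERVRERVVVVXMwRERERERERERERERERERZmZmZmZmEREREREREVVVVczMERERERERERERERERERFmZmZmZmYRERERERERFVVVzMzBEREREREREREREREREWZmZmZmZhEREREREREREVXMzMzMERERERERERERERERZmZmZmZmEREREREREREREczMzMzMzMERERERERERERFmZmZmZmYRERERERERERERzMx3d3fMwXEREREREREREWZmZmZmZhERERERERERERHMzHd3d3d3dxERERERERERZmZmZmZmYREREREREREREczMx3d3d3d3EREREREREREWZmZmZmZhERERERERERERzMzHd3d3d3cRERERERERERFmZmZmZhERERERERERERHMzMd3d3d3d3ERERERERERERFmZmZmEREREREREREREczMx3d3d3d3dxEREREREREREREWZmERERERERERERERfMx3d3d3d3d3ERERERERERERERFmERERERERERFEQRF3d3d3d3d3d3cRERERERERERERERERERERERERFEREEQd3d3d3d3d3cRERERERERERERERERERERERERFEREERAAd3d3d3d3IhEREREREREREREREREREREREREUREQREAAAAHd3IiIiEREREREREREREREREREREREREUREREEQAAAAdyIiIiIhERERERERERERERERERERERERREREQR3d0AANIiIiIiERERERERERERERERERERERERFEREREHd3dAN0iIiIiIhEREREREREREREREREREREREURERERN3d3d3SIiIiIiERERERERERERERERERERERERRERERE3d3d3dIiIiIiIhERERERERERERERERERERERFERERETd3d3d0iIiIiIiERERERERERERERERERERERFERERERN3d3d3SIiIiIiIhEREREREREREREREREREREUREREREMzMzMzMiIiIiIiERERERERERERERERERERERREREREQzMzMzMzIiIiIiIhERERERERERERERERERERFERERERDMzMzMzMyIiIiIiIRIiIiIiEREREREREREREUREREREMzMzMzMzIiIiIiIiIiIiIiIiEREREREREREUREREREQzMzMzMzMiIiIiIiIiIiIiIiIiIhERERERFERERERERDMzMzMzMzMyIiIiIiIiIiIiIiIiIiIRERFEREREREREMzMzMzMzMzMiIiIiIiIiIiIiIiIiIiEREUREREREREQzMzMzMzMzMyIiIiIiIiIiIiIiIiIiIiIURERERERERDMzMzMzMzMzIiIiIiIiIiIiIiIiIiIiIiREREREREREMzMzMzMzMzMiIiIiIiIiIiIiIiIiIiIiIkREREREREQzMzMzMzMzMyIiIiIiIiIiIiIiIiIiIiIiRERERERERDMzMzMzMzMzMiIiIiIiIiIiIiIiIiIiIiJEREREREREMzMzMzMzMzMzIiIiIiIiIiIiIiIiIiIiIiREREREREQzMzMzMzMzMzMiIiIiIiIiIiIiIiIiIiIiJERERERERDMzMzMzMzMzMzIiIiIiIiIiIiIrsiIiIiIiREREREREMzMzMzMzMzMzMiIiIiIiIiIiu7uyIiIiIiKZlERERAAzMzMzMzMzMzMzIiIiIiIiIiu7u7IiIiIiIpmZmZmZmTMwAzMzMzMzMzMiIiIiIiIiK7u7IiIiIiIiKZmZmZmZMwAAMzMzMzMzMzIiIiIiIiK7u7siIiIiIi/5mZmZmZkAAAADMzMzMzMzMiIiIiIiIru7uyIiIiIi//mZmZmZmQAAAAMzMzMzMzMzIiIiIiK7u7u7IiIiIiL/+ZmZmZmZAAAAADMzMzMzMzMiIiIiK7u7u7siIiIiIv//mZmZmZkAAAAAAAMzMzMzMzIiIiK7u7u7uyIiIiIv//+ZmZmZmQAAAAAAAzMzMzMzMiIiIru7u7u7siIiIi///5mZmZmZAAAAAAAzMzMzMzMyIiIiIru7u7u7IiIiL///mZmZmZkAAAAAADMzMzMzMzMiIiIiK7u7u7uyIiL///+ZmZmZmQAAAAAAMzMzMzMzMzIiIiIiu7u7u7IiIv////mZmZmZ"/>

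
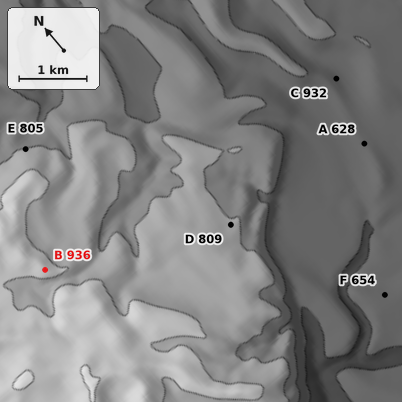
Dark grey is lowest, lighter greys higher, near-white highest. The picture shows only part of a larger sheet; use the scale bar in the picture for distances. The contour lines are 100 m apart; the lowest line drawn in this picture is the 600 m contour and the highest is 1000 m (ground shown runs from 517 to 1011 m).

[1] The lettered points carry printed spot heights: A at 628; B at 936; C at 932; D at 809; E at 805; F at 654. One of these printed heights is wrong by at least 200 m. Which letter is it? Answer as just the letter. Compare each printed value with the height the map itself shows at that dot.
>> C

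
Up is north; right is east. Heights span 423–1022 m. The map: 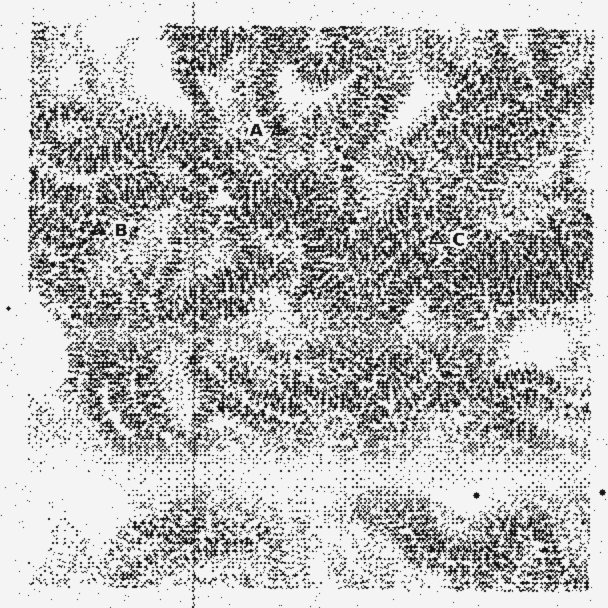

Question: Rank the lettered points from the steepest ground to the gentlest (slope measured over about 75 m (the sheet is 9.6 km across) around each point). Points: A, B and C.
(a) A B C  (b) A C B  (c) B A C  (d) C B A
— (a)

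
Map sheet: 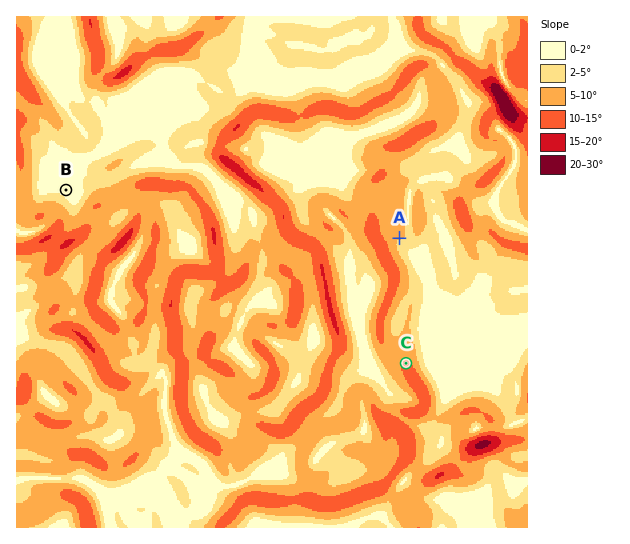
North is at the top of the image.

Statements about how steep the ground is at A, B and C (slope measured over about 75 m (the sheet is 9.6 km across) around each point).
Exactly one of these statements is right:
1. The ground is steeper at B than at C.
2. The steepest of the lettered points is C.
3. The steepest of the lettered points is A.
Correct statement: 2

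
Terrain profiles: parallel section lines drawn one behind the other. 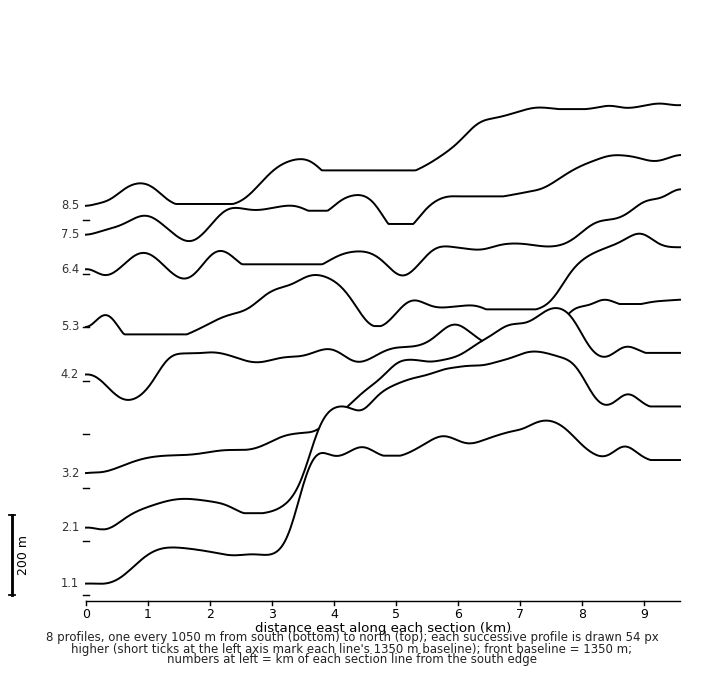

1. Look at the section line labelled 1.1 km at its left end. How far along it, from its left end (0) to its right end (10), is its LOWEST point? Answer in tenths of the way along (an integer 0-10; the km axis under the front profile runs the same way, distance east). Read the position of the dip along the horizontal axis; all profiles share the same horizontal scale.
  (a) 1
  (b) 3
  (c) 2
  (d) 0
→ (d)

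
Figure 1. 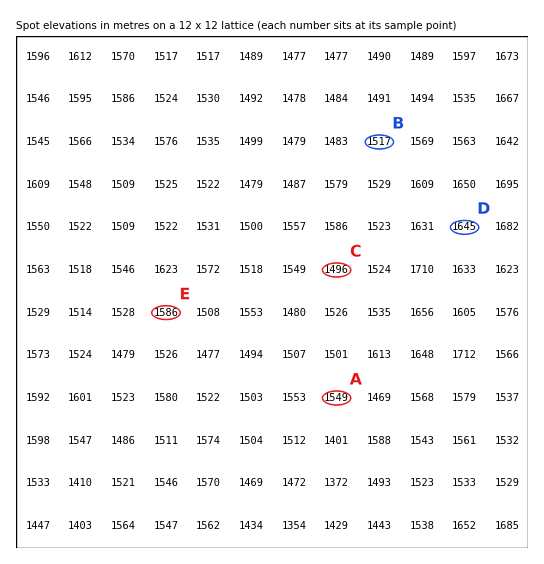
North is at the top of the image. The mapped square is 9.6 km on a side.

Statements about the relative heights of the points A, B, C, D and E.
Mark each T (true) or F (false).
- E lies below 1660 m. T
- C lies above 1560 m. F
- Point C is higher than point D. F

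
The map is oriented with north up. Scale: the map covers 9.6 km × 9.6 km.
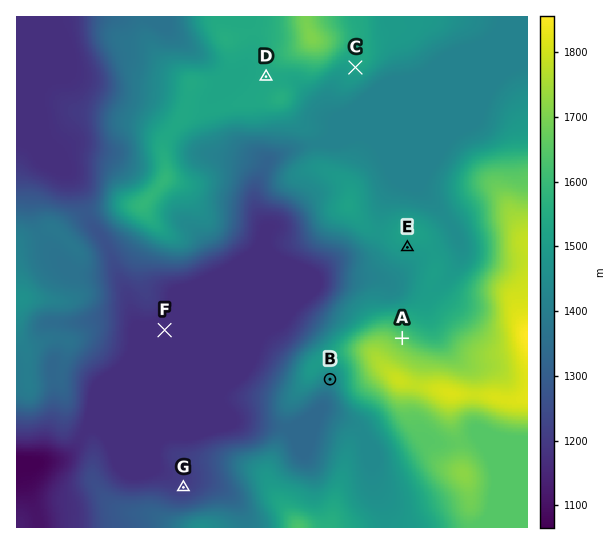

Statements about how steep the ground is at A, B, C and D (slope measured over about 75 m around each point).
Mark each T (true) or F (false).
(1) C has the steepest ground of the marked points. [F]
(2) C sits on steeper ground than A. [F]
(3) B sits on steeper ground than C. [T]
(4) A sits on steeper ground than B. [T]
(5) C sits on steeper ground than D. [T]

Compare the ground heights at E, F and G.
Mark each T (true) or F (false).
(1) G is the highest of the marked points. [F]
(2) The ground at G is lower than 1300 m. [T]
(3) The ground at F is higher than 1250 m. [F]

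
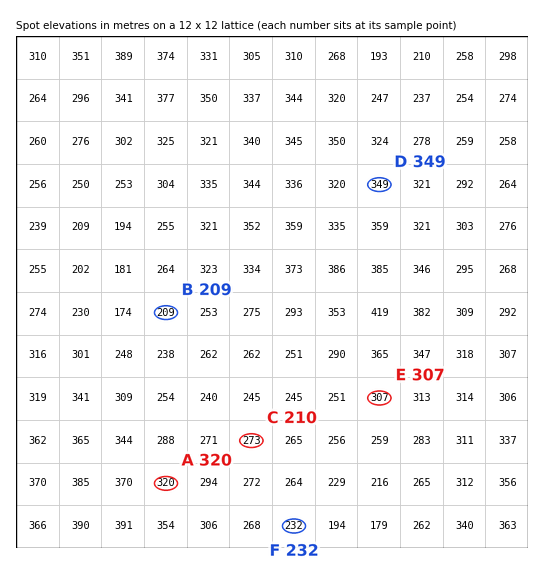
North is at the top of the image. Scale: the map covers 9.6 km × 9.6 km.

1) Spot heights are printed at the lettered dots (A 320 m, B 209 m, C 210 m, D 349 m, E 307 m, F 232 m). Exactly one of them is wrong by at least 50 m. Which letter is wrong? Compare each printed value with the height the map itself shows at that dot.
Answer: C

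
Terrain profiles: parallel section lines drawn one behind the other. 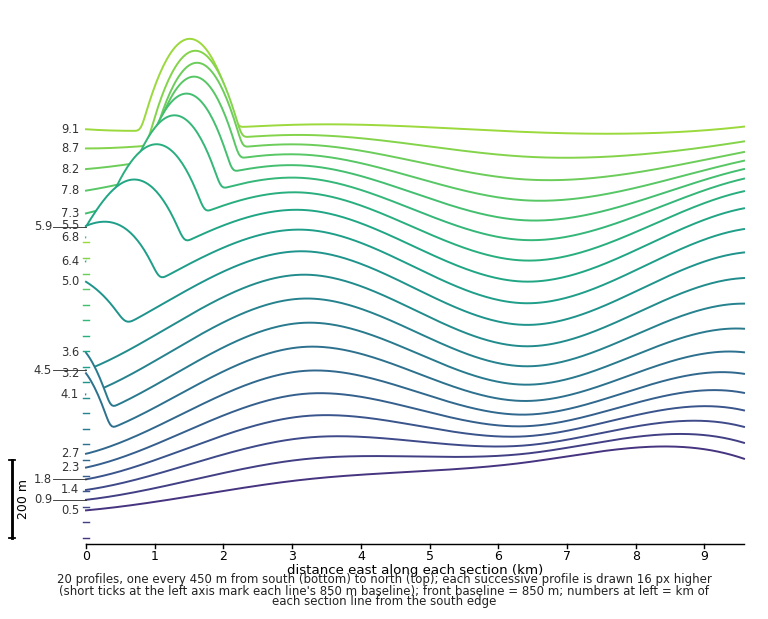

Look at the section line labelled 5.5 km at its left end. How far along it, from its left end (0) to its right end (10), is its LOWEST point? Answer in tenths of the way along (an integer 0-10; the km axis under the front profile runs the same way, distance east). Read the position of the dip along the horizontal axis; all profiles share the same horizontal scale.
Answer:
7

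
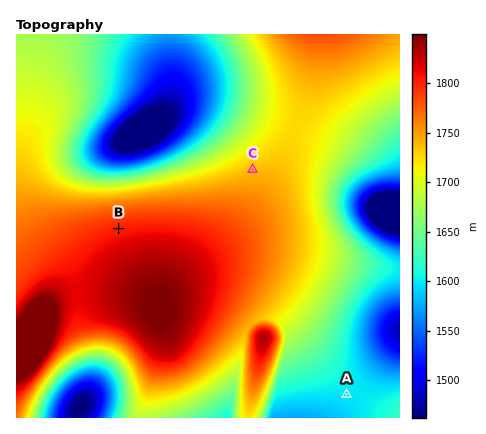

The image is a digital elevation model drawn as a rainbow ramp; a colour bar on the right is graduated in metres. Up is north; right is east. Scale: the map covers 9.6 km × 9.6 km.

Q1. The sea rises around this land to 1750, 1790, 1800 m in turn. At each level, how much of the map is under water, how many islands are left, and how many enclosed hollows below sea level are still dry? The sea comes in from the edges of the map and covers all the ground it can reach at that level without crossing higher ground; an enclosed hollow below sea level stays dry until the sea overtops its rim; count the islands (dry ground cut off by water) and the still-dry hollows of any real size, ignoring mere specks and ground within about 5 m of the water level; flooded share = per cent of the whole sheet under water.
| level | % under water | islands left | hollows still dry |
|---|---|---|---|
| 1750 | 68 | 1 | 0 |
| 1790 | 82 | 1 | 0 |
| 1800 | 85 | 1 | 0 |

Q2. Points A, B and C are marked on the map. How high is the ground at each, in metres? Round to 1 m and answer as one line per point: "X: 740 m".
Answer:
A: 1598 m
B: 1801 m
C: 1736 m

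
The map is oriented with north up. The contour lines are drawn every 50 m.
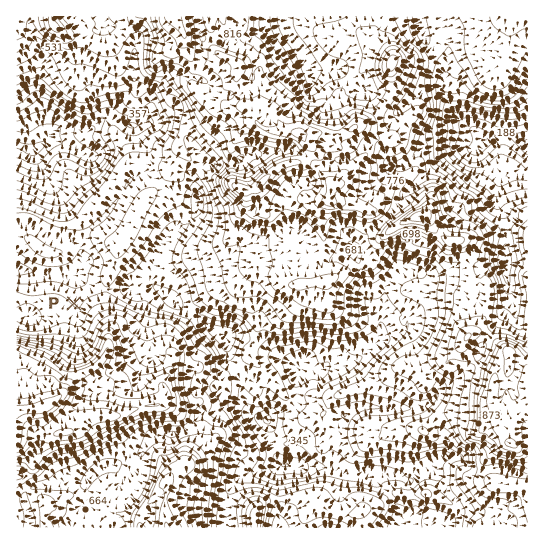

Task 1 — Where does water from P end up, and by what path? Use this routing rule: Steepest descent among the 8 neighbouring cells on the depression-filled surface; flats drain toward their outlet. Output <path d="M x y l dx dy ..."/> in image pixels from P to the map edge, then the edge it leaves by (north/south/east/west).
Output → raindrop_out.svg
<path d="M74 303l1-1 0-24-1-1-13 0-2-2-8 0-1-1-9 0-7-3-4 0-1-1-12-1"/>
exit: west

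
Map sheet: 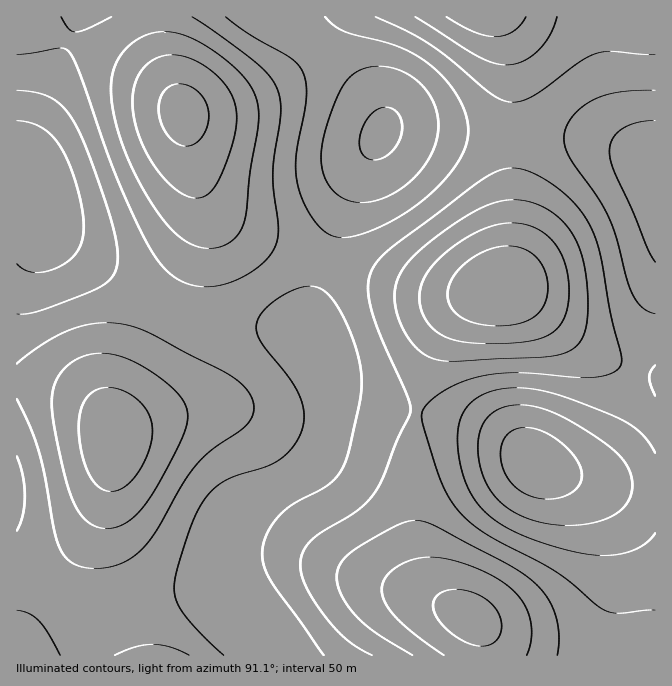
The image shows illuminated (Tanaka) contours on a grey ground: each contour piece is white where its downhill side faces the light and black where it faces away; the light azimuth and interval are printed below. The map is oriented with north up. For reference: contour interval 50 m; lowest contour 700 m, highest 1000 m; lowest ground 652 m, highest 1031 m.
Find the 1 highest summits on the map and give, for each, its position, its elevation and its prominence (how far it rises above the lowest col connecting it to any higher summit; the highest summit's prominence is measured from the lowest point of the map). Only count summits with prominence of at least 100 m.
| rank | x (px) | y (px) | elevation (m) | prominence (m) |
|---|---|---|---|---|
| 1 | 535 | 463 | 1031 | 379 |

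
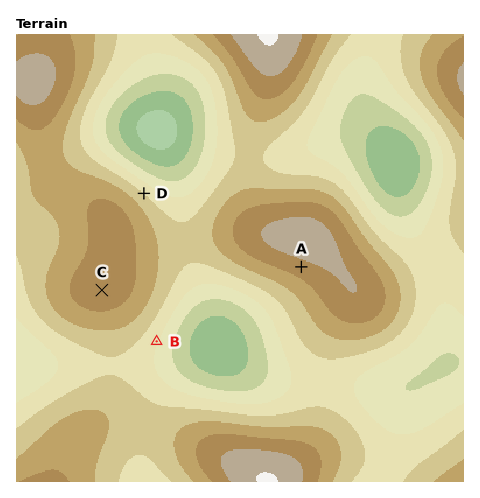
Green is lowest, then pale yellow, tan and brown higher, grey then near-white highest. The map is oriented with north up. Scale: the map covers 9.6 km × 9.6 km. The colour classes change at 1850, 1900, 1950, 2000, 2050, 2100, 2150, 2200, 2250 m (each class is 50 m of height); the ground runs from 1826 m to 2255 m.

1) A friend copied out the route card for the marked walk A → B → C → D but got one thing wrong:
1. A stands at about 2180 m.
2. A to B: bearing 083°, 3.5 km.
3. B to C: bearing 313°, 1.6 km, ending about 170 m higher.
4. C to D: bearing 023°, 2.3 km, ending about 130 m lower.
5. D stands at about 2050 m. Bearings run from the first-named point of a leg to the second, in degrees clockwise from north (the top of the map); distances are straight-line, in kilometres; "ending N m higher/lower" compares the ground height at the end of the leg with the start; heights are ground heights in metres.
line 2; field bearing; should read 243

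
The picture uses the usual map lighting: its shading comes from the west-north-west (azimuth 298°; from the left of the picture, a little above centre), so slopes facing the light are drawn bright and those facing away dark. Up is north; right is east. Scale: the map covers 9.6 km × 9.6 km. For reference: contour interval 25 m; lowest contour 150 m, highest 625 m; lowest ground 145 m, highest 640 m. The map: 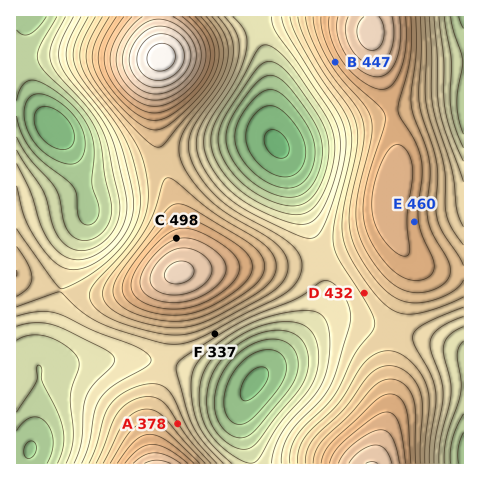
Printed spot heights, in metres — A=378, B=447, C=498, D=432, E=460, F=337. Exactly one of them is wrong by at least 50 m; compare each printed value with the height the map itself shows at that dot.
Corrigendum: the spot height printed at D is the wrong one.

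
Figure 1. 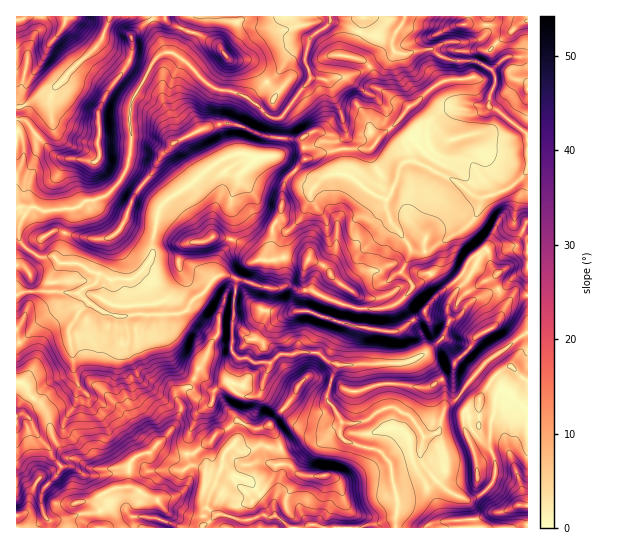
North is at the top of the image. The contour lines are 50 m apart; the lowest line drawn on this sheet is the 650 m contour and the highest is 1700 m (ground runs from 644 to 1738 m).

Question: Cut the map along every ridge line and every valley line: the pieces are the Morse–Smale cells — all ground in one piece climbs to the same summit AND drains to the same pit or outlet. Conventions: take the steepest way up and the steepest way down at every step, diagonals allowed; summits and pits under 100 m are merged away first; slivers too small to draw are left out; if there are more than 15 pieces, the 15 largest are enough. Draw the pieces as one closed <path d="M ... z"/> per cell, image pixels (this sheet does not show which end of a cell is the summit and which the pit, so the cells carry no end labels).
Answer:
<path d="M245 153l-12 2-12 5-30 24-21 13-10 10-8 34 0 16-8 12-11 10-23 1-11-5-6 10-11 4-4 4-40-2-16 1-6 3 0 87 6 1 7 11 14 12 6 15 3 14 9 18 7 5-8 7 1 2-2 6-18 21 2 17 6 11 1 6 239-1-14-12-2-9-24-25-28-14 2-10 10-12 10 7 16-7 22 3 22-9 20-2 16-12 2-4-14-22 4-18 6-16-10-4-8-8-6-1-34 3-8 8-17 0-5-4-12-2-5-6 0-28 4-44-9-4-6 0-4 2-1-12 15-23 2-11-2-30 8-20 0-6 16-16z"/><path d="M405 16l-76 1 0 6-20 16-4 15 0 9 6 15-31 40-1 29-4 8 30 24 14 0 15-6 7 0 13 6 17 14 15 6 1 11 4 12 22 29 10 1 8-3 38-24 6-7 8-21 24-8 17-14 4-5 0-36-31-25-8-3 0-9 6-11 0-11-4-6-14-8-20 0-15-4-9-8-18 2-10 4-10-3-3-5 0-6 11-18z"/><path d="M170 52l-8 1-7 6-23 40-3 15 2 39-3 13-7 13-15 17-21 5-6 6-8 3 0 8-11 32-5 7 4 6 20 1 10 7 13 4 8 5 23-1 11-10 8-12 0-16 5-27 3-7 10-10 21-13 18-16 20-12 16-3 13 6 18-5 4-16-1-21-9 0-13-13-15-9-12-4-9 0-10-4-24-24z"/><path d="M527 333l-37 26-10 10-20 26-15 12-5 15 0 7-3 4-12 4-16-22-16-8-16 5-12 9-12 3-12-1-1 12 6 6 31 8 12 13 8 36 0 30 131-1z"/><path d="M513 185l-8 6-22 6-12 26-28 20 1 22 4 8 11 10 0 6-11 16 1 17-5 15-21 18-17 8-69 2-6 16-4 18 8 10 7 14 11 1 12-3 12-9 16-5 16 8 16 22 12-4 3-4 0-7 5-15 15-12 20-26 10-10 38-26 0-100-13-10 4-29z"/><path d="M341 173l-12 2-13 10-5 6 0 7-8 17-14 16-7-2-22-16-4-15-15-16-2-7-8 26 2 30-4 14-12 16-1 16 11-2 11 5 29 8 14 0 8-3 10 6 14 0 24 12 24 6 25-1 15-7 11-12-1-7-10-9 8-16 2-8-20-27-4-12 0-11-16-6-17-14z"/><path d="M443 241l-9 6-5 6 4 9 0 9-12 12-7 2-13 16-10 6-12 2-18 0-24-6-24-12-14 0-10-6-8 3-11 0-5 31-11 16-22-12 1 31 6 5 10 0 5 4 17 0 8-8 34-3 6 1 11 10 9 2 67-2 17-8 21-18 5-15-1-17 11-16 0-6-11-10-4-8z"/><path d="M341 424l-18 13-20 2-22 9-22-3-16 7-10-7-9 9-3 13 28 14 24 25 2 9 15 13 105 0 2-30-8-36-12-13-31-8-6-6z"/><path d="M187 16l-21 0-13 3-21 16 0 19-3 8-22 31-8 17-2 35 3 9-5 7-2 2-38-7-30-36-9 1 1 87 17-1 8 4 29-2 8-2 6-6 21-5 13-13 9-17 3-13-2-39 3-15 23-40 7-6 11 0 3-12z"/><path d="M329 16l-140 0-8 11-8 26 14 10 24 24 38 10 30-24 9-16 7-8 13-3 1-7 20-16 2-5z"/><path d="M165 16l-55 0-7 22-6 8-29 27-19 23-11 1-16 10-5 0-1 12 9 1 30 36 38 7 2-2 5-7-3-9 2-35 8-17 22-31 3-8 0-19 18-15z"/><path d="M527 16l-121 0-13 21-1 10 3 5 10 3 10-4 18-2 9 8 15 4 20 0 14 8 4 6 0 11-6 11 0 9 8 3 30 24z"/><path d="M109 16l-84 0-2 3-6 1-1 86 6 1 16-10 11-1 19-23 33-32 8-20z"/><path d="M277 156l-22 3-15 15 0 5 16 19 4 15 22 16 7 2 14-16 8-17 0-7 12-13-18 1z"/><path d="M23 207l-7 2 0 85 22-3 40 2 4-4 11-4 4-4 1-8-9-2-10-7-20-1-6-7-14 1-18-14-2-5 0-11 10-18z"/>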